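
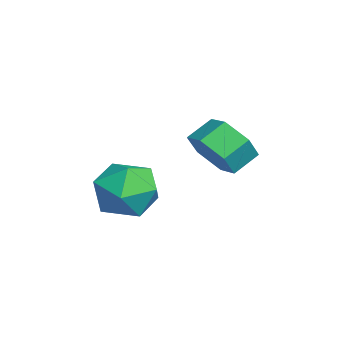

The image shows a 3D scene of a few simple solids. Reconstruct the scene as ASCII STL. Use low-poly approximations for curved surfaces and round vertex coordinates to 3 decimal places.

solid 
facet normal 0.409 -0.745 -0.527
outer loop
vertex 2.114 2.509 1.66
vertex 1.689 2.872 0.818
vertex 2.61 3.183 1.093
endloop
endfacet
facet normal 0.769 -0.029 0.638
outer loop
vertex 2.114 2.509 1.66
vertex 2.61 3.183 1.093
vertex 1.676 3.306 2.224
endloop
endfacet
facet normal 0.769 -0.029 0.638
outer loop
vertex 1.676 3.306 2.224
vertex 2.61 3.183 1.093
vertex 2.172 3.98 1.657
endloop
endfacet
facet normal -0.410 0.745 0.527
outer loop
vertex 1.676 3.306 2.224
vertex 2.172 3.98 1.657
vertex 1.251 3.668 1.382
endloop
endfacet
facet normal 0.409 -0.745 -0.527
outer loop
vertex 2.61 3.183 1.093
vertex 1.689 2.872 0.818
vertex 2.185 3.545 0.251
endloop
endfacet
facet normal 0.810 0.563 -0.167
outer loop
vertex 2.61 3.183 1.093
vertex 2.185 3.545 0.251
vertex 2.172 3.98 1.657
endloop
endfacet
facet normal 0.809 0.563 -0.167
outer loop
vertex 2.172 3.98 1.657
vertex 2.185 3.545 0.251
vertex 1.747 4.342 0.816
endloop
endfacet
facet normal -0.410 0.744 0.527
outer loop
vertex 2.172 3.98 1.657
vertex 1.747 4.342 0.816
vertex 1.251 3.668 1.382
endloop
endfacet
facet normal 0.409 -0.745 -0.527
outer loop
vertex 2.185 3.545 0.251
vertex 1.689 2.872 0.818
vertex 1.264 3.234 -0.024
endloop
endfacet
facet normal 0.040 0.592 -0.805
outer loop
vertex 2.185 3.545 0.251
vertex 1.264 3.234 -0.024
vertex 1.747 4.342 0.816
endloop
endfacet
facet normal 0.041 0.592 -0.805
outer loop
vertex 1.747 4.342 0.816
vertex 1.264 3.234 -0.024
vertex 0.826 4.031 0.54
endloop
endfacet
facet normal -0.409 0.744 0.528
outer loop
vertex 1.747 4.342 0.816
vertex 0.826 4.031 0.54
vertex 1.251 3.668 1.382
endloop
endfacet
facet normal 0.410 -0.745 -0.527
outer loop
vertex 1.264 3.234 -0.024
vertex 1.689 2.872 0.818
vertex 0.768 2.56 0.543
endloop
endfacet
facet normal -0.769 0.029 -0.638
outer loop
vertex 1.264 3.234 -0.024
vertex 0.768 2.56 0.543
vertex 0.826 4.031 0.54
endloop
endfacet
facet normal -0.769 0.029 -0.638
outer loop
vertex 0.826 4.031 0.54
vertex 0.768 2.56 0.543
vertex 0.33 3.357 1.107
endloop
endfacet
facet normal -0.409 0.745 0.527
outer loop
vertex 0.826 4.031 0.54
vertex 0.33 3.357 1.107
vertex 1.251 3.668 1.382
endloop
endfacet
facet normal 0.410 -0.744 -0.527
outer loop
vertex 0.768 2.56 0.543
vertex 1.689 2.872 0.818
vertex 1.193 2.198 1.384
endloop
endfacet
facet normal -0.810 -0.563 0.167
outer loop
vertex 0.768 2.56 0.543
vertex 1.193 2.198 1.384
vertex 0.33 3.357 1.107
endloop
endfacet
facet normal -0.810 -0.563 0.167
outer loop
vertex 0.33 3.357 1.107
vertex 1.193 2.198 1.384
vertex 0.755 2.995 1.949
endloop
endfacet
facet normal -0.409 0.745 0.527
outer loop
vertex 0.33 3.357 1.107
vertex 0.755 2.995 1.949
vertex 1.251 3.668 1.382
endloop
endfacet
facet normal 0.409 -0.744 -0.528
outer loop
vertex 1.193 2.198 1.384
vertex 1.689 2.872 0.818
vertex 2.114 2.509 1.66
endloop
endfacet
facet normal -0.041 -0.593 0.804
outer loop
vertex 1.193 2.198 1.384
vertex 2.114 2.509 1.66
vertex 0.755 2.995 1.949
endloop
endfacet
facet normal -0.040 -0.592 0.805
outer loop
vertex 0.755 2.995 1.949
vertex 2.114 2.509 1.66
vertex 1.676 3.306 2.224
endloop
endfacet
facet normal -0.409 0.745 0.527
outer loop
vertex 0.755 2.995 1.949
vertex 1.676 3.306 2.224
vertex 1.251 3.668 1.382
endloop
endfacet
facet normal -0.669 0.743 -0.020
outer loop
vertex 2.17 1.238 -0.697
vertex 1.311 0.472 -0.404
vertex 1.916 1.04 0.446
endloop
endfacet
facet normal -0.025 0.986 0.165
outer loop
vertex 2.17 1.238 -0.697
vertex 1.916 1.04 0.446
vertex 3.048 1.127 0.096
endloop
endfacet
facet normal 0.430 0.828 -0.360
outer loop
vertex 2.17 1.238 -0.697
vertex 3.048 1.127 0.096
vertex 3.143 0.613 -0.971
endloop
endfacet
facet normal 0.067 0.486 -0.871
outer loop
vertex 2.17 1.238 -0.697
vertex 3.143 0.613 -0.971
vertex 2.069 0.208 -1.28
endloop
endfacet
facet normal -0.612 0.434 -0.661
outer loop
vertex 2.17 1.238 -0.697
vertex 2.069 0.208 -1.28
vertex 1.311 0.472 -0.404
endloop
endfacet
facet normal 0.183 0.635 0.750
outer loop
vertex 3.048 1.127 0.096
vertex 1.916 1.04 0.446
vertex 2.731 0.292 0.88
endloop
endfacet
facet normal -0.860 0.242 0.450
outer loop
vertex 1.916 1.04 0.446
vertex 1.311 0.472 -0.404
vertex 1.657 -0.113 0.571
endloop
endfacet
facet normal -0.768 -0.259 -0.586
outer loop
vertex 1.311 0.472 -0.404
vertex 2.069 0.208 -1.28
vertex 1.752 -0.627 -0.496
endloop
endfacet
facet normal 0.333 -0.175 -0.927
outer loop
vertex 2.069 0.208 -1.28
vertex 3.143 0.613 -0.971
vertex 2.884 -0.54 -0.846
endloop
endfacet
facet normal 0.920 0.378 -0.100
outer loop
vertex 3.143 0.613 -0.971
vertex 3.048 1.127 0.096
vertex 3.489 0.028 0.004
endloop
endfacet
facet normal -0.067 -0.486 0.871
outer loop
vertex 2.63 -0.738 0.297
vertex 2.731 0.292 0.88
vertex 1.657 -0.113 0.571
endloop
endfacet
facet normal -0.430 -0.828 0.360
outer loop
vertex 2.63 -0.738 0.297
vertex 1.657 -0.113 0.571
vertex 1.752 -0.627 -0.496
endloop
endfacet
facet normal 0.025 -0.986 -0.165
outer loop
vertex 2.63 -0.738 0.297
vertex 1.752 -0.627 -0.496
vertex 2.884 -0.54 -0.846
endloop
endfacet
facet normal 0.669 -0.743 0.020
outer loop
vertex 2.63 -0.738 0.297
vertex 2.884 -0.54 -0.846
vertex 3.489 0.028 0.004
endloop
endfacet
facet normal 0.612 -0.434 0.661
outer loop
vertex 2.63 -0.738 0.297
vertex 3.489 0.028 0.004
vertex 2.731 0.292 0.88
endloop
endfacet
facet normal -0.333 0.175 0.927
outer loop
vertex 1.657 -0.113 0.571
vertex 2.731 0.292 0.88
vertex 1.916 1.04 0.446
endloop
endfacet
facet normal -0.920 -0.378 0.100
outer loop
vertex 1.752 -0.627 -0.496
vertex 1.657 -0.113 0.571
vertex 1.311 0.472 -0.404
endloop
endfacet
facet normal -0.183 -0.635 -0.750
outer loop
vertex 2.884 -0.54 -0.846
vertex 1.752 -0.627 -0.496
vertex 2.069 0.208 -1.28
endloop
endfacet
facet normal 0.860 -0.242 -0.450
outer loop
vertex 3.489 0.028 0.004
vertex 2.884 -0.54 -0.846
vertex 3.143 0.613 -0.971
endloop
endfacet
facet normal 0.768 0.259 0.586
outer loop
vertex 2.731 0.292 0.88
vertex 3.489 0.028 0.004
vertex 3.048 1.127 0.096
endloop
endfacet

endsolid


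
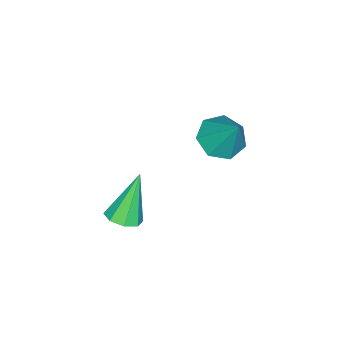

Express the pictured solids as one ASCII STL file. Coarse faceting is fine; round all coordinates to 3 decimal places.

solid 
facet normal 0.422 -0.086 -0.902
outer loop
vertex 4.554 -0.891 -3.998
vertex 4.011 -1.256 -4.217
vertex 4.176 -0.586 -4.204
endloop
endfacet
facet normal 0.400 0.799 0.449
outer loop
vertex 4.554 -0.891 -3.998
vertex 4.176 -0.586 -4.204
vertex 3.169 -1.084 -2.423
endloop
endfacet
facet normal 0.424 -0.087 -0.901
outer loop
vertex 4.176 -0.586 -4.204
vertex 4.011 -1.256 -4.217
vertex 3.701 -0.674 -4.419
endloop
endfacet
facet normal -0.239 0.962 0.134
outer loop
vertex 4.176 -0.586 -4.204
vertex 3.701 -0.674 -4.419
vertex 3.169 -1.084 -2.423
endloop
endfacet
facet normal 0.423 -0.088 -0.902
outer loop
vertex 3.701 -0.674 -4.419
vertex 4.011 -1.256 -4.217
vertex 3.408 -1.102 -4.515
endloop
endfacet
facet normal -0.811 0.577 -0.098
outer loop
vertex 3.701 -0.674 -4.419
vertex 3.408 -1.102 -4.515
vertex 3.169 -1.084 -2.423
endloop
endfacet
facet normal 0.424 -0.087 -0.902
outer loop
vertex 3.408 -1.102 -4.515
vertex 4.011 -1.256 -4.217
vertex 3.468 -1.621 -4.437
endloop
endfacet
facet normal -0.985 -0.131 -0.111
outer loop
vertex 3.408 -1.102 -4.515
vertex 3.468 -1.621 -4.437
vertex 3.169 -1.084 -2.423
endloop
endfacet
facet normal 0.423 -0.086 -0.902
outer loop
vertex 3.468 -1.621 -4.437
vertex 4.011 -1.256 -4.217
vertex 3.847 -1.926 -4.23
endloop
endfacet
facet normal -0.657 -0.747 0.102
outer loop
vertex 3.468 -1.621 -4.437
vertex 3.847 -1.926 -4.23
vertex 3.169 -1.084 -2.423
endloop
endfacet
facet normal 0.423 -0.086 -0.902
outer loop
vertex 3.847 -1.926 -4.23
vertex 4.011 -1.256 -4.217
vertex 4.321 -1.839 -4.016
endloop
endfacet
facet normal -0.021 -0.909 0.416
outer loop
vertex 3.847 -1.926 -4.23
vertex 4.321 -1.839 -4.016
vertex 3.169 -1.084 -2.423
endloop
endfacet
facet normal 0.422 -0.087 -0.902
outer loop
vertex 4.321 -1.839 -4.016
vertex 4.011 -1.256 -4.217
vertex 4.614 -1.41 -3.92
endloop
endfacet
facet normal 0.553 -0.523 0.648
outer loop
vertex 4.321 -1.839 -4.016
vertex 4.614 -1.41 -3.92
vertex 3.169 -1.084 -2.423
endloop
endfacet
facet normal 0.422 -0.087 -0.902
outer loop
vertex 4.614 -1.41 -3.92
vertex 4.011 -1.256 -4.217
vertex 4.554 -0.891 -3.998
endloop
endfacet
facet normal 0.727 0.183 0.662
outer loop
vertex 4.614 -1.41 -3.92
vertex 4.554 -0.891 -3.998
vertex 3.169 -1.084 -2.423
endloop
endfacet
facet normal -0.265 -0.500 -0.824
outer loop
vertex 2.392 0.604 -0.227
vertex 1.78 1.225 -0.407
vertex 2.632 1.195 -0.663
endloop
endfacet
facet normal 0.940 -0.159 0.302
outer loop
vertex 2.392 0.604 -0.227
vertex 2.632 1.195 -0.663
vertex 2.24 2.095 1.027
endloop
endfacet
facet normal -0.265 -0.501 -0.824
outer loop
vertex 2.632 1.195 -0.663
vertex 1.78 1.225 -0.407
vertex 2.23 1.808 -0.906
endloop
endfacet
facet normal 0.848 0.524 -0.082
outer loop
vertex 2.632 1.195 -0.663
vertex 2.23 1.808 -0.906
vertex 2.24 2.095 1.027
endloop
endfacet
facet normal -0.265 -0.501 -0.824
outer loop
vertex 2.23 1.808 -0.906
vertex 1.78 1.225 -0.407
vertex 1.49 1.982 -0.774
endloop
endfacet
facet normal 0.202 0.969 -0.145
outer loop
vertex 2.23 1.808 -0.906
vertex 1.49 1.982 -0.774
vertex 2.24 2.095 1.027
endloop
endfacet
facet normal -0.263 -0.501 -0.825
outer loop
vertex 1.49 1.982 -0.774
vertex 1.78 1.225 -0.407
vertex 0.967 1.585 -0.366
endloop
endfacet
facet normal -0.514 0.843 0.161
outer loop
vertex 1.49 1.982 -0.774
vertex 0.967 1.585 -0.366
vertex 2.24 2.095 1.027
endloop
endfacet
facet normal -0.263 -0.501 -0.825
outer loop
vertex 0.967 1.585 -0.366
vertex 1.78 1.225 -0.407
vertex 1.057 0.917 0.011
endloop
endfacet
facet normal -0.759 0.240 0.606
outer loop
vertex 0.967 1.585 -0.366
vertex 1.057 0.917 0.011
vertex 2.24 2.095 1.027
endloop
endfacet
facet normal -0.264 -0.500 -0.825
outer loop
vertex 1.057 0.917 0.011
vertex 1.78 1.225 -0.407
vertex 1.691 0.48 0.073
endloop
endfacet
facet normal -0.349 -0.386 0.854
outer loop
vertex 1.057 0.917 0.011
vertex 1.691 0.48 0.073
vertex 2.24 2.095 1.027
endloop
endfacet
facet normal -0.265 -0.500 -0.825
outer loop
vertex 1.691 0.48 0.073
vertex 1.78 1.225 -0.407
vertex 2.392 0.604 -0.227
endloop
endfacet
facet normal 0.407 -0.563 0.719
outer loop
vertex 1.691 0.48 0.073
vertex 2.392 0.604 -0.227
vertex 2.24 2.095 1.027
endloop
endfacet

endsolid


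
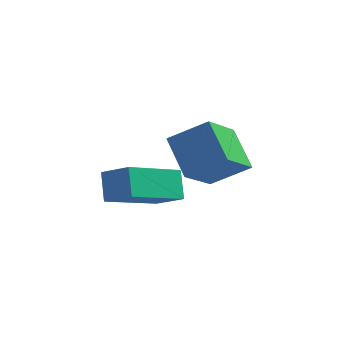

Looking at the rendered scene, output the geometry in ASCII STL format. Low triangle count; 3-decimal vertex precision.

solid 
facet normal -0.821 -0.205 -0.533
outer loop
vertex 0.418 0.434 0.483
vertex -0.268 1.113 1.277
vertex 0.644 1.591 -0.31
endloop
endfacet
facet normal 0.549 -0.543 -0.636
outer loop
vertex 1.588 1.827 0.303
vertex 0.418 0.434 0.483
vertex 0.644 1.591 -0.31
endloop
endfacet
facet normal -0.821 -0.205 -0.533
outer loop
vertex 0.644 1.591 -0.31
vertex -0.268 1.113 1.277
vertex -0.042 2.27 0.484
endloop
endfacet
facet normal 0.159 0.814 -0.559
outer loop
vertex -0.042 2.27 0.484
vertex 1.588 1.827 0.303
vertex 0.644 1.591 -0.31
endloop
endfacet
facet normal -0.159 -0.814 0.559
outer loop
vertex 0.418 0.434 0.483
vertex 0.676 1.349 1.89
vertex -0.268 1.113 1.277
endloop
endfacet
facet normal 0.549 -0.543 -0.636
outer loop
vertex 1.362 0.67 1.096
vertex 0.418 0.434 0.483
vertex 1.588 1.827 0.303
endloop
endfacet
facet normal -0.159 -0.814 0.559
outer loop
vertex 1.362 0.67 1.096
vertex 0.676 1.349 1.89
vertex 0.418 0.434 0.483
endloop
endfacet
facet normal -0.549 0.543 0.636
outer loop
vertex -0.268 1.113 1.277
vertex 0.676 1.349 1.89
vertex -0.042 2.27 0.484
endloop
endfacet
facet normal 0.159 0.814 -0.559
outer loop
vertex 0.902 2.506 1.097
vertex 1.588 1.827 0.303
vertex -0.042 2.27 0.484
endloop
endfacet
facet normal -0.549 0.543 0.636
outer loop
vertex -0.042 2.27 0.484
vertex 0.676 1.349 1.89
vertex 0.902 2.506 1.097
endloop
endfacet
facet normal 0.821 0.205 0.533
outer loop
vertex 0.902 2.506 1.097
vertex 1.362 0.67 1.096
vertex 1.588 1.827 0.303
endloop
endfacet
facet normal 0.821 0.205 0.533
outer loop
vertex 0.676 1.349 1.89
vertex 1.362 0.67 1.096
vertex 0.902 2.506 1.097
endloop
endfacet
facet normal -0.859 0.220 -0.463
outer loop
vertex -2.264 1.96 -0.643
vertex -1.488 3.462 -1.37
vertex -2.002 1.479 -1.357
endloop
endfacet
facet normal -0.421 -0.816 0.395
outer loop
vertex -1.212 1.278 -0.93
vertex -2.264 1.96 -0.643
vertex -2.002 1.479 -1.357
endloop
endfacet
facet normal -0.859 0.220 -0.463
outer loop
vertex -2.002 1.479 -1.357
vertex -1.488 3.462 -1.37
vertex -1.226 2.981 -2.084
endloop
endfacet
facet normal 0.292 -0.535 -0.793
outer loop
vertex -1.226 2.981 -2.084
vertex -1.212 1.278 -0.93
vertex -2.002 1.479 -1.357
endloop
endfacet
facet normal -0.292 0.535 0.793
outer loop
vertex -2.264 1.96 -0.643
vertex -0.698 3.261 -0.943
vertex -1.488 3.462 -1.37
endloop
endfacet
facet normal -0.421 -0.816 0.395
outer loop
vertex -1.474 1.759 -0.216
vertex -2.264 1.96 -0.643
vertex -1.212 1.278 -0.93
endloop
endfacet
facet normal -0.292 0.535 0.793
outer loop
vertex -1.474 1.759 -0.216
vertex -0.698 3.261 -0.943
vertex -2.264 1.96 -0.643
endloop
endfacet
facet normal 0.421 0.816 -0.395
outer loop
vertex -1.488 3.462 -1.37
vertex -0.698 3.261 -0.943
vertex -1.226 2.981 -2.084
endloop
endfacet
facet normal 0.292 -0.535 -0.793
outer loop
vertex -0.436 2.78 -1.657
vertex -1.212 1.278 -0.93
vertex -1.226 2.981 -2.084
endloop
endfacet
facet normal 0.421 0.816 -0.395
outer loop
vertex -1.226 2.981 -2.084
vertex -0.698 3.261 -0.943
vertex -0.436 2.78 -1.657
endloop
endfacet
facet normal 0.859 -0.220 0.463
outer loop
vertex -0.436 2.78 -1.657
vertex -1.474 1.759 -0.216
vertex -1.212 1.278 -0.93
endloop
endfacet
facet normal 0.859 -0.220 0.463
outer loop
vertex -0.698 3.261 -0.943
vertex -1.474 1.759 -0.216
vertex -0.436 2.78 -1.657
endloop
endfacet

endsolid


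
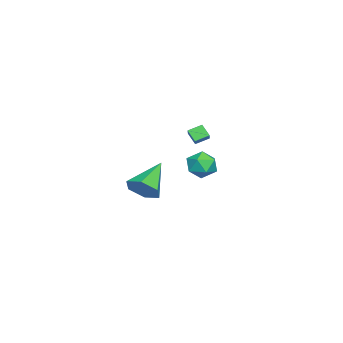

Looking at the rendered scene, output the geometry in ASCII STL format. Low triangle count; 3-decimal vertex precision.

solid 
facet normal 0.809 -0.191 -0.557
outer loop
vertex 4.735 -3.594 3.67
vertex 4.155 -3.689 2.86
vertex 4.533 -2.795 3.103
endloop
endfacet
facet normal 0.217 0.601 0.769
outer loop
vertex 4.735 -3.594 3.67
vertex 4.533 -2.795 3.103
vertex 2.385 -3.271 4.08
endloop
endfacet
facet normal 0.808 -0.190 -0.557
outer loop
vertex 4.533 -2.795 3.103
vertex 4.155 -3.689 2.86
vertex 3.953 -2.89 2.294
endloop
endfacet
facet normal -0.203 0.979 0.031
outer loop
vertex 4.533 -2.795 3.103
vertex 3.953 -2.89 2.294
vertex 2.385 -3.271 4.08
endloop
endfacet
facet normal 0.809 -0.190 -0.557
outer loop
vertex 3.953 -2.89 2.294
vertex 4.155 -3.689 2.86
vertex 3.576 -3.783 2.051
endloop
endfacet
facet normal -0.717 0.448 -0.534
outer loop
vertex 3.953 -2.89 2.294
vertex 3.576 -3.783 2.051
vertex 2.385 -3.271 4.08
endloop
endfacet
facet normal 0.809 -0.191 -0.557
outer loop
vertex 3.576 -3.783 2.051
vertex 4.155 -3.689 2.86
vertex 3.778 -4.582 2.618
endloop
endfacet
facet normal -0.811 -0.461 -0.360
outer loop
vertex 3.576 -3.783 2.051
vertex 3.778 -4.582 2.618
vertex 2.385 -3.271 4.08
endloop
endfacet
facet normal 0.809 -0.191 -0.556
outer loop
vertex 3.778 -4.582 2.618
vertex 4.155 -3.689 2.86
vertex 4.357 -4.487 3.427
endloop
endfacet
facet normal -0.392 -0.839 0.379
outer loop
vertex 3.778 -4.582 2.618
vertex 4.357 -4.487 3.427
vertex 2.385 -3.271 4.08
endloop
endfacet
facet normal 0.809 -0.191 -0.557
outer loop
vertex 4.357 -4.487 3.427
vertex 4.155 -3.689 2.86
vertex 4.735 -3.594 3.67
endloop
endfacet
facet normal 0.122 -0.308 0.943
outer loop
vertex 4.357 -4.487 3.427
vertex 4.735 -3.594 3.67
vertex 2.385 -3.271 4.08
endloop
endfacet
facet normal -0.497 0.776 0.389
outer loop
vertex -4.031 -2.949 4.145
vertex -3.314 -2.752 4.669
vertex -3.723 -2.445 3.533
endloop
endfacet
facet normal -0.789 -0.217 -0.575
outer loop
vertex -3.286 -3.128 3.191
vertex -4.031 -2.949 4.145
vertex -3.723 -2.445 3.533
endloop
endfacet
facet normal -0.497 0.776 0.389
outer loop
vertex -3.723 -2.445 3.533
vertex -3.314 -2.752 4.669
vertex -3.006 -2.248 4.057
endloop
endfacet
facet normal 0.363 0.592 -0.719
outer loop
vertex -3.006 -2.248 4.057
vertex -3.286 -3.128 3.191
vertex -3.723 -2.445 3.533
endloop
endfacet
facet normal -0.363 -0.592 0.719
outer loop
vertex -4.031 -2.949 4.145
vertex -2.877 -3.435 4.327
vertex -3.314 -2.752 4.669
endloop
endfacet
facet normal -0.789 -0.217 -0.575
outer loop
vertex -3.594 -3.632 3.803
vertex -4.031 -2.949 4.145
vertex -3.286 -3.128 3.191
endloop
endfacet
facet normal -0.363 -0.592 0.719
outer loop
vertex -3.594 -3.632 3.803
vertex -2.877 -3.435 4.327
vertex -4.031 -2.949 4.145
endloop
endfacet
facet normal 0.789 0.217 0.575
outer loop
vertex -3.314 -2.752 4.669
vertex -2.877 -3.435 4.327
vertex -3.006 -2.248 4.057
endloop
endfacet
facet normal 0.363 0.592 -0.719
outer loop
vertex -2.569 -2.931 3.715
vertex -3.286 -3.128 3.191
vertex -3.006 -2.248 4.057
endloop
endfacet
facet normal 0.789 0.217 0.575
outer loop
vertex -3.006 -2.248 4.057
vertex -2.877 -3.435 4.327
vertex -2.569 -2.931 3.715
endloop
endfacet
facet normal 0.497 -0.776 -0.389
outer loop
vertex -2.569 -2.931 3.715
vertex -3.594 -3.632 3.803
vertex -3.286 -3.128 3.191
endloop
endfacet
facet normal 0.497 -0.776 -0.389
outer loop
vertex -2.877 -3.435 4.327
vertex -3.594 -3.632 3.803
vertex -2.569 -2.931 3.715
endloop
endfacet
facet normal -0.386 0.546 0.743
outer loop
vertex -2.043 -1.685 2.671
vertex -2.945 -1.937 2.388
vertex -2.466 -2.486 3.04
endloop
endfacet
facet normal 0.256 0.290 0.922
outer loop
vertex -2.043 -1.685 2.671
vertex -2.466 -2.486 3.04
vertex -1.523 -2.505 2.784
endloop
endfacet
facet normal 0.729 0.523 0.441
outer loop
vertex -2.043 -1.685 2.671
vertex -1.523 -2.505 2.784
vertex -1.418 -1.968 1.974
endloop
endfacet
facet normal 0.379 0.925 -0.035
outer loop
vertex -2.043 -1.685 2.671
vertex -1.418 -1.968 1.974
vertex -2.297 -1.617 1.729
endloop
endfacet
facet normal -0.310 0.939 0.151
outer loop
vertex -2.043 -1.685 2.671
vertex -2.297 -1.617 1.729
vertex -2.945 -1.937 2.388
endloop
endfacet
facet normal 0.230 -0.422 0.877
outer loop
vertex -1.523 -2.505 2.784
vertex -2.466 -2.486 3.04
vertex -2.103 -3.263 2.571
endloop
endfacet
facet normal -0.809 -0.007 0.588
outer loop
vertex -2.466 -2.486 3.04
vertex -2.945 -1.937 2.388
vertex -2.982 -2.912 2.326
endloop
endfacet
facet normal -0.685 0.628 -0.369
outer loop
vertex -2.945 -1.937 2.388
vertex -2.297 -1.617 1.729
vertex -2.877 -2.375 1.516
endloop
endfacet
facet normal 0.429 0.605 -0.671
outer loop
vertex -2.297 -1.617 1.729
vertex -1.418 -1.968 1.974
vertex -1.934 -2.394 1.26
endloop
endfacet
facet normal 0.994 -0.044 0.100
outer loop
vertex -1.418 -1.968 1.974
vertex -1.523 -2.505 2.784
vertex -1.455 -2.943 1.912
endloop
endfacet
facet normal -0.379 -0.925 0.035
outer loop
vertex -2.357 -3.195 1.629
vertex -2.103 -3.263 2.571
vertex -2.982 -2.912 2.326
endloop
endfacet
facet normal -0.729 -0.523 -0.441
outer loop
vertex -2.357 -3.195 1.629
vertex -2.982 -2.912 2.326
vertex -2.877 -2.375 1.516
endloop
endfacet
facet normal -0.256 -0.290 -0.922
outer loop
vertex -2.357 -3.195 1.629
vertex -2.877 -2.375 1.516
vertex -1.934 -2.394 1.26
endloop
endfacet
facet normal 0.386 -0.546 -0.743
outer loop
vertex -2.357 -3.195 1.629
vertex -1.934 -2.394 1.26
vertex -1.455 -2.943 1.912
endloop
endfacet
facet normal 0.310 -0.939 -0.151
outer loop
vertex -2.357 -3.195 1.629
vertex -1.455 -2.943 1.912
vertex -2.103 -3.263 2.571
endloop
endfacet
facet normal -0.429 -0.605 0.671
outer loop
vertex -2.982 -2.912 2.326
vertex -2.103 -3.263 2.571
vertex -2.466 -2.486 3.04
endloop
endfacet
facet normal -0.994 0.044 -0.100
outer loop
vertex -2.877 -2.375 1.516
vertex -2.982 -2.912 2.326
vertex -2.945 -1.937 2.388
endloop
endfacet
facet normal -0.230 0.422 -0.877
outer loop
vertex -1.934 -2.394 1.26
vertex -2.877 -2.375 1.516
vertex -2.297 -1.617 1.729
endloop
endfacet
facet normal 0.809 0.007 -0.588
outer loop
vertex -1.455 -2.943 1.912
vertex -1.934 -2.394 1.26
vertex -1.418 -1.968 1.974
endloop
endfacet
facet normal 0.685 -0.628 0.369
outer loop
vertex -2.103 -3.263 2.571
vertex -1.455 -2.943 1.912
vertex -1.523 -2.505 2.784
endloop
endfacet

endsolid


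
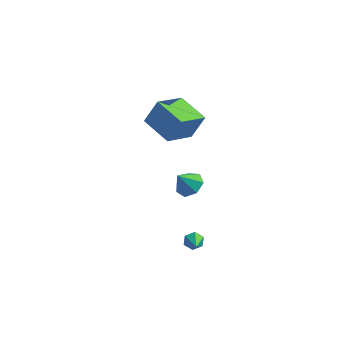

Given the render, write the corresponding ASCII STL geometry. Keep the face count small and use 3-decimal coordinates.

solid 
facet normal 0.445 0.345 -0.826
outer loop
vertex 3.362 -3.49 3.236
vertex 2.697 -3.459 2.891
vertex 3.039 -2.928 3.297
endloop
endfacet
facet normal 0.406 0.135 0.904
outer loop
vertex 3.362 -3.49 3.236
vertex 3.039 -2.928 3.297
vertex 2.203 -3.841 3.809
endloop
endfacet
facet normal 0.445 0.345 -0.826
outer loop
vertex 3.039 -2.928 3.297
vertex 2.697 -3.459 2.891
vertex 2.458 -2.766 3.052
endloop
endfacet
facet normal -0.166 0.594 0.787
outer loop
vertex 3.039 -2.928 3.297
vertex 2.458 -2.766 3.052
vertex 2.203 -3.841 3.809
endloop
endfacet
facet normal 0.445 0.345 -0.826
outer loop
vertex 2.458 -2.766 3.052
vertex 2.697 -3.459 2.891
vertex 2.057 -3.125 2.686
endloop
endfacet
facet normal -0.787 0.469 0.401
outer loop
vertex 2.458 -2.766 3.052
vertex 2.057 -3.125 2.686
vertex 2.203 -3.841 3.809
endloop
endfacet
facet normal 0.445 0.344 -0.827
outer loop
vertex 2.057 -3.125 2.686
vertex 2.697 -3.459 2.891
vertex 2.138 -3.736 2.475
endloop
endfacet
facet normal -0.989 -0.144 0.037
outer loop
vertex 2.057 -3.125 2.686
vertex 2.138 -3.736 2.475
vertex 2.203 -3.841 3.809
endloop
endfacet
facet normal 0.444 0.346 -0.827
outer loop
vertex 2.138 -3.736 2.475
vertex 2.697 -3.459 2.891
vertex 2.64 -4.137 2.577
endloop
endfacet
facet normal -0.620 -0.784 -0.032
outer loop
vertex 2.138 -3.736 2.475
vertex 2.64 -4.137 2.577
vertex 2.203 -3.841 3.809
endloop
endfacet
facet normal 0.446 0.345 -0.826
outer loop
vertex 2.64 -4.137 2.577
vertex 2.697 -3.459 2.891
vertex 3.184 -4.028 2.916
endloop
endfacet
facet normal 0.040 -0.968 0.247
outer loop
vertex 2.64 -4.137 2.577
vertex 3.184 -4.028 2.916
vertex 2.203 -3.841 3.809
endloop
endfacet
facet normal 0.445 0.344 -0.827
outer loop
vertex 3.184 -4.028 2.916
vertex 2.697 -3.459 2.891
vertex 3.362 -3.49 3.236
endloop
endfacet
facet normal 0.497 -0.559 0.663
outer loop
vertex 3.184 -4.028 2.916
vertex 3.362 -3.49 3.236
vertex 2.203 -3.841 3.809
endloop
endfacet
facet normal -0.808 0.547 0.218
outer loop
vertex -0.485 2.475 3.323
vertex 0.335 3.994 2.554
vertex -1.086 2.122 1.983
endloop
endfacet
facet normal -0.434 -0.804 0.407
outer loop
vertex 0.385 1.126 1.586
vertex -0.485 2.475 3.323
vertex -1.086 2.122 1.983
endloop
endfacet
facet normal -0.808 0.547 0.218
outer loop
vertex -1.086 2.122 1.983
vertex 0.335 3.994 2.554
vertex -0.266 3.641 1.214
endloop
endfacet
facet normal -0.398 -0.234 -0.887
outer loop
vertex -0.266 3.641 1.214
vertex 0.385 1.126 1.586
vertex -1.086 2.122 1.983
endloop
endfacet
facet normal 0.398 0.234 0.887
outer loop
vertex -0.485 2.475 3.323
vertex 1.806 2.998 2.157
vertex 0.335 3.994 2.554
endloop
endfacet
facet normal -0.434 -0.804 0.407
outer loop
vertex 0.986 1.479 2.926
vertex -0.485 2.475 3.323
vertex 0.385 1.126 1.586
endloop
endfacet
facet normal 0.398 0.234 0.887
outer loop
vertex 0.986 1.479 2.926
vertex 1.806 2.998 2.157
vertex -0.485 2.475 3.323
endloop
endfacet
facet normal 0.434 0.804 -0.407
outer loop
vertex 0.335 3.994 2.554
vertex 1.806 2.998 2.157
vertex -0.266 3.641 1.214
endloop
endfacet
facet normal -0.398 -0.234 -0.887
outer loop
vertex 1.205 2.645 0.817
vertex 0.385 1.126 1.586
vertex -0.266 3.641 1.214
endloop
endfacet
facet normal 0.434 0.804 -0.407
outer loop
vertex -0.266 3.641 1.214
vertex 1.806 2.998 2.157
vertex 1.205 2.645 0.817
endloop
endfacet
facet normal 0.808 -0.547 -0.218
outer loop
vertex 1.205 2.645 0.817
vertex 0.986 1.479 2.926
vertex 0.385 1.126 1.586
endloop
endfacet
facet normal 0.808 -0.547 -0.218
outer loop
vertex 1.806 2.998 2.157
vertex 0.986 1.479 2.926
vertex 1.205 2.645 0.817
endloop
endfacet
facet normal -0.312 0.822 -0.477
outer loop
vertex 3.245 -2.866 -1.598
vertex 2.823 -3.122 -1.763
vertex 2.811 -2.864 -1.311
endloop
endfacet
facet normal 0.538 0.229 0.812
outer loop
vertex 3.245 -2.866 -1.598
vertex 2.811 -2.864 -1.311
vertex 3.177 -4.058 -1.217
endloop
endfacet
facet normal -0.309 0.822 -0.478
outer loop
vertex 2.811 -2.864 -1.311
vertex 2.823 -3.122 -1.763
vertex 2.389 -3.119 -1.477
endloop
endfacet
facet normal -0.348 -0.033 0.937
outer loop
vertex 2.811 -2.864 -1.311
vertex 2.389 -3.119 -1.477
vertex 3.177 -4.058 -1.217
endloop
endfacet
facet normal -0.310 0.822 -0.478
outer loop
vertex 2.389 -3.119 -1.477
vertex 2.823 -3.122 -1.763
vertex 2.401 -3.377 -1.928
endloop
endfacet
facet normal -0.770 -0.563 0.301
outer loop
vertex 2.389 -3.119 -1.477
vertex 2.401 -3.377 -1.928
vertex 3.177 -4.058 -1.217
endloop
endfacet
facet normal -0.309 0.822 -0.479
outer loop
vertex 2.401 -3.377 -1.928
vertex 2.823 -3.122 -1.763
vertex 2.836 -3.38 -2.214
endloop
endfacet
facet normal -0.309 -0.832 -0.460
outer loop
vertex 2.401 -3.377 -1.928
vertex 2.836 -3.38 -2.214
vertex 3.177 -4.058 -1.217
endloop
endfacet
facet normal -0.309 0.822 -0.479
outer loop
vertex 2.836 -3.38 -2.214
vertex 2.823 -3.122 -1.763
vertex 3.258 -3.125 -2.049
endloop
endfacet
facet normal 0.575 -0.572 -0.585
outer loop
vertex 2.836 -3.38 -2.214
vertex 3.258 -3.125 -2.049
vertex 3.177 -4.058 -1.217
endloop
endfacet
facet normal -0.310 0.821 -0.480
outer loop
vertex 3.258 -3.125 -2.049
vertex 2.823 -3.122 -1.763
vertex 3.245 -2.866 -1.598
endloop
endfacet
facet normal 0.998 -0.040 0.052
outer loop
vertex 3.258 -3.125 -2.049
vertex 3.245 -2.866 -1.598
vertex 3.177 -4.058 -1.217
endloop
endfacet

endsolid


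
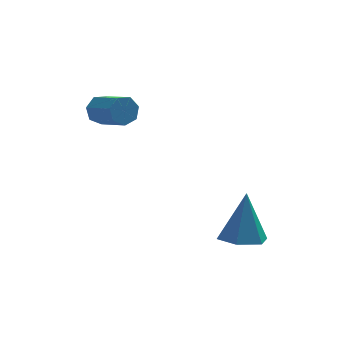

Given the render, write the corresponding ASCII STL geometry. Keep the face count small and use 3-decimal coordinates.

solid 
facet normal -0.121 -0.254 -0.960
outer loop
vertex 3.554 -3.341 -1.141
vertex 2.587 -3.409 -1.001
vertex 2.983 -2.556 -1.277
endloop
endfacet
facet normal 0.793 0.597 0.117
outer loop
vertex 3.554 -3.341 -1.141
vertex 2.983 -2.556 -1.277
vertex 2.853 -2.851 1.101
endloop
endfacet
facet normal -0.122 -0.254 -0.960
outer loop
vertex 2.983 -2.556 -1.277
vertex 2.587 -3.409 -1.001
vertex 2.016 -2.624 -1.136
endloop
endfacet
facet normal -0.052 0.991 0.120
outer loop
vertex 2.983 -2.556 -1.277
vertex 2.016 -2.624 -1.136
vertex 2.853 -2.851 1.101
endloop
endfacet
facet normal -0.122 -0.254 -0.960
outer loop
vertex 2.016 -2.624 -1.136
vertex 2.587 -3.409 -1.001
vertex 1.619 -3.477 -0.86
endloop
endfacet
facet normal -0.801 0.486 0.349
outer loop
vertex 2.016 -2.624 -1.136
vertex 1.619 -3.477 -0.86
vertex 2.853 -2.851 1.101
endloop
endfacet
facet normal -0.122 -0.255 -0.959
outer loop
vertex 1.619 -3.477 -0.86
vertex 2.587 -3.409 -1.001
vertex 2.19 -4.261 -0.724
endloop
endfacet
facet normal -0.705 -0.414 0.576
outer loop
vertex 1.619 -3.477 -0.86
vertex 2.19 -4.261 -0.724
vertex 2.853 -2.851 1.101
endloop
endfacet
facet normal -0.122 -0.255 -0.959
outer loop
vertex 2.19 -4.261 -0.724
vertex 2.587 -3.409 -1.001
vertex 3.158 -4.193 -0.865
endloop
endfacet
facet normal 0.140 -0.808 0.573
outer loop
vertex 2.19 -4.261 -0.724
vertex 3.158 -4.193 -0.865
vertex 2.853 -2.851 1.101
endloop
endfacet
facet normal -0.121 -0.255 -0.959
outer loop
vertex 3.158 -4.193 -0.865
vertex 2.587 -3.409 -1.001
vertex 3.554 -3.341 -1.141
endloop
endfacet
facet normal 0.889 -0.302 0.344
outer loop
vertex 3.158 -4.193 -0.865
vertex 3.554 -3.341 -1.141
vertex 2.853 -2.851 1.101
endloop
endfacet
facet normal -0.479 0.805 -0.351
outer loop
vertex -1.65 2.041 4.094
vertex -1.938 1.65 3.59
vertex -2.183 1.784 4.232
endloop
endfacet
facet normal 0.035 0.416 0.909
outer loop
vertex -1.65 2.041 4.094
vertex -2.183 1.784 4.232
vertex -0.913 0.801 4.634
endloop
endfacet
facet normal 0.035 0.416 0.909
outer loop
vertex -0.913 0.801 4.634
vertex -2.183 1.784 4.232
vertex -1.446 0.544 4.772
endloop
endfacet
facet normal 0.479 -0.805 0.350
outer loop
vertex -0.913 0.801 4.634
vertex -1.446 0.544 4.772
vertex -1.202 0.41 4.13
endloop
endfacet
facet normal -0.477 0.806 -0.350
outer loop
vertex -2.183 1.784 4.232
vertex -1.938 1.65 3.59
vertex -2.532 1.427 3.886
endloop
endfacet
facet normal -0.665 -0.071 0.744
outer loop
vertex -2.183 1.784 4.232
vertex -2.532 1.427 3.886
vertex -1.446 0.544 4.772
endloop
endfacet
facet normal -0.665 -0.071 0.744
outer loop
vertex -1.446 0.544 4.772
vertex -2.532 1.427 3.886
vertex -1.795 0.187 4.426
endloop
endfacet
facet normal 0.478 -0.806 0.350
outer loop
vertex -1.446 0.544 4.772
vertex -1.795 0.187 4.426
vertex -1.202 0.41 4.13
endloop
endfacet
facet normal -0.478 0.805 -0.352
outer loop
vertex -2.532 1.427 3.886
vertex -1.938 1.65 3.59
vertex -2.434 1.237 3.318
endloop
endfacet
facet normal -0.863 -0.504 0.020
outer loop
vertex -2.532 1.427 3.886
vertex -2.434 1.237 3.318
vertex -1.795 0.187 4.426
endloop
endfacet
facet normal -0.863 -0.504 0.020
outer loop
vertex -1.795 0.187 4.426
vertex -2.434 1.237 3.318
vertex -1.697 -0.003 3.858
endloop
endfacet
facet normal 0.478 -0.805 0.352
outer loop
vertex -1.795 0.187 4.426
vertex -1.697 -0.003 3.858
vertex -1.202 0.41 4.13
endloop
endfacet
facet normal -0.478 0.805 -0.350
outer loop
vertex -2.434 1.237 3.318
vertex -1.938 1.65 3.59
vertex -1.962 1.359 2.954
endloop
endfacet
facet normal -0.411 -0.558 -0.721
outer loop
vertex -2.434 1.237 3.318
vertex -1.962 1.359 2.954
vertex -1.697 -0.003 3.858
endloop
endfacet
facet normal -0.412 -0.558 -0.720
outer loop
vertex -1.697 -0.003 3.858
vertex -1.962 1.359 2.954
vertex -1.226 0.119 3.494
endloop
endfacet
facet normal 0.479 -0.805 0.350
outer loop
vertex -1.697 -0.003 3.858
vertex -1.226 0.119 3.494
vertex -1.202 0.41 4.13
endloop
endfacet
facet normal -0.478 0.806 -0.351
outer loop
vertex -1.962 1.359 2.954
vertex -1.938 1.65 3.59
vertex -1.473 1.699 3.069
endloop
endfacet
facet normal 0.349 -0.192 -0.917
outer loop
vertex -1.962 1.359 2.954
vertex -1.473 1.699 3.069
vertex -1.226 0.119 3.494
endloop
endfacet
facet normal 0.349 -0.192 -0.917
outer loop
vertex -1.226 0.119 3.494
vertex -1.473 1.699 3.069
vertex -0.737 0.459 3.609
endloop
endfacet
facet normal 0.478 -0.806 0.351
outer loop
vertex -1.226 0.119 3.494
vertex -0.737 0.459 3.609
vertex -1.202 0.41 4.13
endloop
endfacet
facet normal -0.478 0.805 -0.351
outer loop
vertex -1.473 1.699 3.069
vertex -1.938 1.65 3.59
vertex -1.334 2.003 3.577
endloop
endfacet
facet normal 0.848 0.319 -0.423
outer loop
vertex -1.473 1.699 3.069
vertex -1.334 2.003 3.577
vertex -0.737 0.459 3.609
endloop
endfacet
facet normal 0.847 0.319 -0.424
outer loop
vertex -0.737 0.459 3.609
vertex -1.334 2.003 3.577
vertex -0.597 0.763 4.117
endloop
endfacet
facet normal 0.478 -0.806 0.350
outer loop
vertex -0.737 0.459 3.609
vertex -0.597 0.763 4.117
vertex -1.202 0.41 4.13
endloop
endfacet
facet normal -0.478 0.805 -0.351
outer loop
vertex -1.334 2.003 3.577
vertex -1.938 1.65 3.59
vertex -1.65 2.041 4.094
endloop
endfacet
facet normal 0.708 0.590 0.389
outer loop
vertex -1.334 2.003 3.577
vertex -1.65 2.041 4.094
vertex -0.597 0.763 4.117
endloop
endfacet
facet normal 0.708 0.590 0.389
outer loop
vertex -0.597 0.763 4.117
vertex -1.65 2.041 4.094
vertex -0.913 0.801 4.634
endloop
endfacet
facet normal 0.478 -0.805 0.351
outer loop
vertex -0.597 0.763 4.117
vertex -0.913 0.801 4.634
vertex -1.202 0.41 4.13
endloop
endfacet

endsolid


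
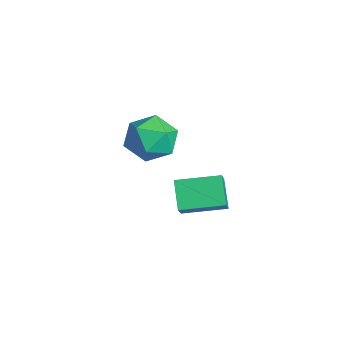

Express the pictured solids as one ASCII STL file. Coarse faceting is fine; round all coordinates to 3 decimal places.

solid 
facet normal -0.610 0.306 -0.731
outer loop
vertex 1.959 -0.526 2.347
vertex 2.52 1.228 2.612
vertex 2.992 -0.714 1.406
endloop
endfacet
facet normal -0.301 -0.943 -0.142
outer loop
vertex 3.78 -1.108 2.348
vertex 1.959 -0.526 2.347
vertex 2.992 -0.714 1.406
endloop
endfacet
facet normal -0.611 0.305 -0.731
outer loop
vertex 2.992 -0.714 1.406
vertex 2.52 1.228 2.612
vertex 3.553 1.04 1.67
endloop
endfacet
facet normal 0.732 -0.134 -0.668
outer loop
vertex 3.553 1.04 1.67
vertex 3.78 -1.108 2.348
vertex 2.992 -0.714 1.406
endloop
endfacet
facet normal -0.732 0.133 0.668
outer loop
vertex 1.959 -0.526 2.347
vertex 3.308 0.834 3.554
vertex 2.52 1.228 2.612
endloop
endfacet
facet normal -0.301 -0.943 -0.142
outer loop
vertex 2.747 -0.92 3.29
vertex 1.959 -0.526 2.347
vertex 3.78 -1.108 2.348
endloop
endfacet
facet normal -0.732 0.134 0.668
outer loop
vertex 2.747 -0.92 3.29
vertex 3.308 0.834 3.554
vertex 1.959 -0.526 2.347
endloop
endfacet
facet normal 0.301 0.943 0.142
outer loop
vertex 2.52 1.228 2.612
vertex 3.308 0.834 3.554
vertex 3.553 1.04 1.67
endloop
endfacet
facet normal 0.732 -0.133 -0.668
outer loop
vertex 4.341 0.646 2.613
vertex 3.78 -1.108 2.348
vertex 3.553 1.04 1.67
endloop
endfacet
facet normal 0.301 0.943 0.142
outer loop
vertex 3.553 1.04 1.67
vertex 3.308 0.834 3.554
vertex 4.341 0.646 2.613
endloop
endfacet
facet normal 0.611 -0.306 0.731
outer loop
vertex 4.341 0.646 2.613
vertex 2.747 -0.92 3.29
vertex 3.78 -1.108 2.348
endloop
endfacet
facet normal 0.610 -0.305 0.731
outer loop
vertex 3.308 0.834 3.554
vertex 2.747 -0.92 3.29
vertex 4.341 0.646 2.613
endloop
endfacet
facet normal -0.532 0.739 0.413
outer loop
vertex -1.253 0.626 2.95
vertex -2.299 -0.002 2.726
vertex -1.695 -0.166 3.797
endloop
endfacet
facet normal 0.115 0.695 0.710
outer loop
vertex -1.253 0.626 2.95
vertex -1.695 -0.166 3.797
vertex -0.477 -0.126 3.56
endloop
endfacet
facet normal 0.601 0.776 0.192
outer loop
vertex -1.253 0.626 2.95
vertex -0.477 -0.126 3.56
vertex -0.33 0.062 2.342
endloop
endfacet
facet normal 0.253 0.870 -0.423
outer loop
vertex -1.253 0.626 2.95
vertex -0.33 0.062 2.342
vertex -1.456 0.139 1.827
endloop
endfacet
facet normal -0.447 0.847 -0.287
outer loop
vertex -1.253 0.626 2.95
vertex -1.456 0.139 1.827
vertex -2.299 -0.002 2.726
endloop
endfacet
facet normal 0.190 0.039 0.981
outer loop
vertex -0.477 -0.126 3.56
vertex -1.695 -0.166 3.797
vertex -1.044 -1.219 3.713
endloop
endfacet
facet normal -0.858 0.110 0.501
outer loop
vertex -1.695 -0.166 3.797
vertex -2.299 -0.002 2.726
vertex -2.17 -1.142 3.198
endloop
endfacet
facet normal -0.721 0.286 -0.631
outer loop
vertex -2.299 -0.002 2.726
vertex -1.456 0.139 1.827
vertex -2.023 -0.954 1.98
endloop
endfacet
facet normal 0.412 0.323 -0.852
outer loop
vertex -1.456 0.139 1.827
vertex -0.33 0.062 2.342
vertex -0.805 -0.914 1.743
endloop
endfacet
facet normal 0.975 0.170 0.144
outer loop
vertex -0.33 0.062 2.342
vertex -0.477 -0.126 3.56
vertex -0.201 -1.078 2.814
endloop
endfacet
facet normal -0.253 -0.870 0.423
outer loop
vertex -1.247 -1.706 2.59
vertex -1.044 -1.219 3.713
vertex -2.17 -1.142 3.198
endloop
endfacet
facet normal -0.601 -0.776 -0.192
outer loop
vertex -1.247 -1.706 2.59
vertex -2.17 -1.142 3.198
vertex -2.023 -0.954 1.98
endloop
endfacet
facet normal -0.115 -0.695 -0.710
outer loop
vertex -1.247 -1.706 2.59
vertex -2.023 -0.954 1.98
vertex -0.805 -0.914 1.743
endloop
endfacet
facet normal 0.532 -0.739 -0.413
outer loop
vertex -1.247 -1.706 2.59
vertex -0.805 -0.914 1.743
vertex -0.201 -1.078 2.814
endloop
endfacet
facet normal 0.447 -0.847 0.287
outer loop
vertex -1.247 -1.706 2.59
vertex -0.201 -1.078 2.814
vertex -1.044 -1.219 3.713
endloop
endfacet
facet normal -0.412 -0.323 0.852
outer loop
vertex -2.17 -1.142 3.198
vertex -1.044 -1.219 3.713
vertex -1.695 -0.166 3.797
endloop
endfacet
facet normal -0.975 -0.170 -0.144
outer loop
vertex -2.023 -0.954 1.98
vertex -2.17 -1.142 3.198
vertex -2.299 -0.002 2.726
endloop
endfacet
facet normal -0.190 -0.039 -0.981
outer loop
vertex -0.805 -0.914 1.743
vertex -2.023 -0.954 1.98
vertex -1.456 0.139 1.827
endloop
endfacet
facet normal 0.858 -0.110 -0.501
outer loop
vertex -0.201 -1.078 2.814
vertex -0.805 -0.914 1.743
vertex -0.33 0.062 2.342
endloop
endfacet
facet normal 0.721 -0.286 0.631
outer loop
vertex -1.044 -1.219 3.713
vertex -0.201 -1.078 2.814
vertex -0.477 -0.126 3.56
endloop
endfacet

endsolid


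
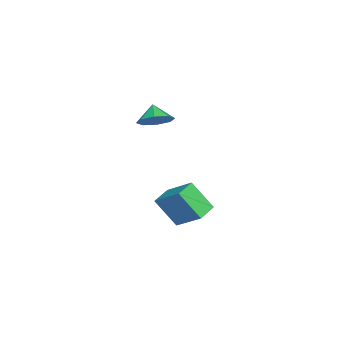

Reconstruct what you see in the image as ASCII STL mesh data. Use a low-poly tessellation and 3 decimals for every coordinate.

solid 
facet normal -0.931 0.321 0.173
outer loop
vertex -0.319 -3.254 -2.282
vertex 0.337 -1.913 -1.242
vertex -0.215 -2.149 -3.774
endloop
endfacet
facet normal -0.360 -0.738 -0.571
outer loop
vertex 0.883 -2.527 -3.978
vertex -0.319 -3.254 -2.282
vertex -0.215 -2.149 -3.774
endloop
endfacet
facet normal -0.931 0.321 0.173
outer loop
vertex -0.215 -2.149 -3.774
vertex 0.337 -1.913 -1.242
vertex 0.441 -0.807 -2.734
endloop
endfacet
facet normal 0.056 0.594 -0.802
outer loop
vertex 0.441 -0.807 -2.734
vertex 0.883 -2.527 -3.978
vertex -0.215 -2.149 -3.774
endloop
endfacet
facet normal -0.056 -0.595 0.802
outer loop
vertex -0.319 -3.254 -2.282
vertex 1.435 -2.291 -1.446
vertex 0.337 -1.913 -1.242
endloop
endfacet
facet normal -0.361 -0.737 -0.572
outer loop
vertex 0.779 -3.633 -2.486
vertex -0.319 -3.254 -2.282
vertex 0.883 -2.527 -3.978
endloop
endfacet
facet normal -0.056 -0.594 0.802
outer loop
vertex 0.779 -3.633 -2.486
vertex 1.435 -2.291 -1.446
vertex -0.319 -3.254 -2.282
endloop
endfacet
facet normal 0.360 0.737 0.572
outer loop
vertex 0.337 -1.913 -1.242
vertex 1.435 -2.291 -1.446
vertex 0.441 -0.807 -2.734
endloop
endfacet
facet normal 0.056 0.595 -0.802
outer loop
vertex 1.539 -1.186 -2.938
vertex 0.883 -2.527 -3.978
vertex 0.441 -0.807 -2.734
endloop
endfacet
facet normal 0.361 0.737 0.571
outer loop
vertex 0.441 -0.807 -2.734
vertex 1.435 -2.291 -1.446
vertex 1.539 -1.186 -2.938
endloop
endfacet
facet normal 0.931 -0.321 -0.173
outer loop
vertex 1.539 -1.186 -2.938
vertex 0.779 -3.633 -2.486
vertex 0.883 -2.527 -3.978
endloop
endfacet
facet normal 0.931 -0.321 -0.173
outer loop
vertex 1.435 -2.291 -1.446
vertex 0.779 -3.633 -2.486
vertex 1.539 -1.186 -2.938
endloop
endfacet
facet normal 0.612 0.285 -0.737
outer loop
vertex 1.871 -4.002 3.549
vertex 1.212 -3.454 3.214
vertex 1.896 -3.353 3.821
endloop
endfacet
facet normal 0.215 -0.385 0.898
outer loop
vertex 1.871 -4.002 3.549
vertex 1.896 -3.353 3.821
vertex 0.588 -3.746 3.966
endloop
endfacet
facet normal 0.612 0.285 -0.737
outer loop
vertex 1.896 -3.353 3.821
vertex 1.212 -3.454 3.214
vertex 1.52 -2.763 3.737
endloop
endfacet
facet normal 0.056 0.176 0.983
outer loop
vertex 1.896 -3.353 3.821
vertex 1.52 -2.763 3.737
vertex 0.588 -3.746 3.966
endloop
endfacet
facet normal 0.612 0.286 -0.738
outer loop
vertex 1.52 -2.763 3.737
vertex 1.212 -3.454 3.214
vertex 0.964 -2.579 3.347
endloop
endfacet
facet normal -0.365 0.525 0.769
outer loop
vertex 1.52 -2.763 3.737
vertex 0.964 -2.579 3.347
vertex 0.588 -3.746 3.966
endloop
endfacet
facet normal 0.612 0.286 -0.738
outer loop
vertex 0.964 -2.579 3.347
vertex 1.212 -3.454 3.214
vertex 0.553 -2.907 2.879
endloop
endfacet
facet normal -0.802 0.460 0.381
outer loop
vertex 0.964 -2.579 3.347
vertex 0.553 -2.907 2.879
vertex 0.588 -3.746 3.966
endloop
endfacet
facet normal 0.612 0.286 -0.738
outer loop
vertex 0.553 -2.907 2.879
vertex 1.212 -3.454 3.214
vertex 0.528 -3.556 2.607
endloop
endfacet
facet normal -0.999 0.019 0.047
outer loop
vertex 0.553 -2.907 2.879
vertex 0.528 -3.556 2.607
vertex 0.588 -3.746 3.966
endloop
endfacet
facet normal 0.612 0.285 -0.738
outer loop
vertex 0.528 -3.556 2.607
vertex 1.212 -3.454 3.214
vertex 0.904 -4.146 2.691
endloop
endfacet
facet normal -0.840 -0.541 -0.039
outer loop
vertex 0.528 -3.556 2.607
vertex 0.904 -4.146 2.691
vertex 0.588 -3.746 3.966
endloop
endfacet
facet normal 0.611 0.286 -0.738
outer loop
vertex 0.904 -4.146 2.691
vertex 1.212 -3.454 3.214
vertex 1.461 -4.33 3.081
endloop
endfacet
facet normal -0.418 -0.891 0.176
outer loop
vertex 0.904 -4.146 2.691
vertex 1.461 -4.33 3.081
vertex 0.588 -3.746 3.966
endloop
endfacet
facet normal 0.612 0.286 -0.737
outer loop
vertex 1.461 -4.33 3.081
vertex 1.212 -3.454 3.214
vertex 1.871 -4.002 3.549
endloop
endfacet
facet normal 0.018 -0.826 0.563
outer loop
vertex 1.461 -4.33 3.081
vertex 1.871 -4.002 3.549
vertex 0.588 -3.746 3.966
endloop
endfacet

endsolid


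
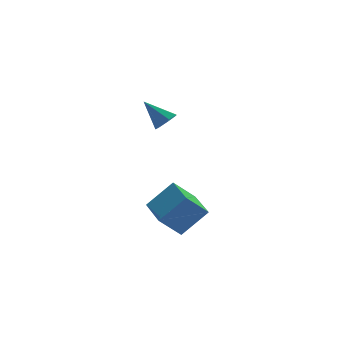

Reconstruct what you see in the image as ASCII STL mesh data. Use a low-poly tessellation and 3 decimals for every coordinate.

solid 
facet normal 0.524 -0.529 -0.668
outer loop
vertex -1.005 2.992 2.76
vertex -1.596 2.691 2.535
vertex -1.292 3.279 2.308
endloop
endfacet
facet normal 0.477 0.847 0.235
outer loop
vertex -1.005 2.992 2.76
vertex -1.292 3.279 2.308
vertex -2.464 3.569 3.645
endloop
endfacet
facet normal 0.524 -0.529 -0.668
outer loop
vertex -1.292 3.279 2.308
vertex -1.596 2.691 2.535
vertex -1.808 3.123 2.027
endloop
endfacet
facet normal -0.118 0.944 -0.308
outer loop
vertex -1.292 3.279 2.308
vertex -1.808 3.123 2.027
vertex -2.464 3.569 3.645
endloop
endfacet
facet normal 0.522 -0.530 -0.668
outer loop
vertex -1.808 3.123 2.027
vertex -1.596 2.691 2.535
vertex -2.164 2.642 2.13
endloop
endfacet
facet normal -0.764 0.472 -0.440
outer loop
vertex -1.808 3.123 2.027
vertex -2.164 2.642 2.13
vertex -2.464 3.569 3.645
endloop
endfacet
facet normal 0.523 -0.528 -0.669
outer loop
vertex -2.164 2.642 2.13
vertex -1.596 2.691 2.535
vertex -2.093 2.197 2.537
endloop
endfacet
facet normal -0.975 -0.213 -0.063
outer loop
vertex -2.164 2.642 2.13
vertex -2.093 2.197 2.537
vertex -2.464 3.569 3.645
endloop
endfacet
facet normal 0.524 -0.529 -0.667
outer loop
vertex -2.093 2.197 2.537
vertex -1.596 2.691 2.535
vertex -1.647 2.125 2.944
endloop
endfacet
facet normal -0.591 -0.597 0.542
outer loop
vertex -2.093 2.197 2.537
vertex -1.647 2.125 2.944
vertex -2.464 3.569 3.645
endloop
endfacet
facet normal 0.523 -0.530 -0.668
outer loop
vertex -1.647 2.125 2.944
vertex -1.596 2.691 2.535
vertex -1.163 2.478 3.043
endloop
endfacet
facet normal 0.097 -0.390 0.916
outer loop
vertex -1.647 2.125 2.944
vertex -1.163 2.478 3.043
vertex -2.464 3.569 3.645
endloop
endfacet
facet normal 0.524 -0.529 -0.668
outer loop
vertex -1.163 2.478 3.043
vertex -1.596 2.691 2.535
vertex -1.005 2.992 2.76
endloop
endfacet
facet normal 0.573 0.253 0.780
outer loop
vertex -1.163 2.478 3.043
vertex -1.005 2.992 2.76
vertex -2.464 3.569 3.645
endloop
endfacet
facet normal -0.712 0.018 -0.702
outer loop
vertex -2.519 1.069 -3.305
vertex -2.48 3.219 -3.288
vertex -1.375 1.057 -4.466
endloop
endfacet
facet normal -0.018 -1.000 -0.008
outer loop
vertex -0.0 1.021 -3.112
vertex -2.519 1.069 -3.305
vertex -1.375 1.057 -4.466
endloop
endfacet
facet normal -0.712 0.019 -0.702
outer loop
vertex -1.375 1.057 -4.466
vertex -2.48 3.219 -3.288
vertex -1.335 3.207 -4.449
endloop
endfacet
facet normal 0.702 -0.007 -0.713
outer loop
vertex -1.335 3.207 -4.449
vertex -0.0 1.021 -3.112
vertex -1.375 1.057 -4.466
endloop
endfacet
facet normal -0.702 0.007 0.713
outer loop
vertex -2.519 1.069 -3.305
vertex -1.105 3.183 -1.934
vertex -2.48 3.219 -3.288
endloop
endfacet
facet normal -0.018 -1.000 -0.008
outer loop
vertex -1.145 1.033 -1.951
vertex -2.519 1.069 -3.305
vertex -0.0 1.021 -3.112
endloop
endfacet
facet normal -0.702 0.007 0.712
outer loop
vertex -1.145 1.033 -1.951
vertex -1.105 3.183 -1.934
vertex -2.519 1.069 -3.305
endloop
endfacet
facet normal 0.018 1.000 0.008
outer loop
vertex -2.48 3.219 -3.288
vertex -1.105 3.183 -1.934
vertex -1.335 3.207 -4.449
endloop
endfacet
facet normal 0.702 -0.007 -0.712
outer loop
vertex 0.039 3.171 -3.095
vertex -0.0 1.021 -3.112
vertex -1.335 3.207 -4.449
endloop
endfacet
facet normal 0.018 1.000 0.008
outer loop
vertex -1.335 3.207 -4.449
vertex -1.105 3.183 -1.934
vertex 0.039 3.171 -3.095
endloop
endfacet
facet normal 0.712 -0.018 0.702
outer loop
vertex 0.039 3.171 -3.095
vertex -1.145 1.033 -1.951
vertex -0.0 1.021 -3.112
endloop
endfacet
facet normal 0.712 -0.019 0.702
outer loop
vertex -1.105 3.183 -1.934
vertex -1.145 1.033 -1.951
vertex 0.039 3.171 -3.095
endloop
endfacet

endsolid


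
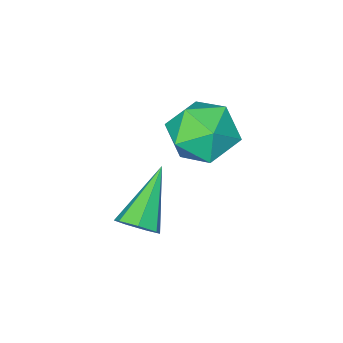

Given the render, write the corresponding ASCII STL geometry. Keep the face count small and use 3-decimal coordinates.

solid 
facet normal 0.053 0.996 0.065
outer loop
vertex -2.372 1.502 -3.126
vertex -3.45 1.53 -2.68
vertex -2.527 1.435 -1.972
endloop
endfacet
facet normal 0.700 0.702 0.135
outer loop
vertex -2.372 1.502 -3.126
vertex -2.527 1.435 -1.972
vertex -1.74 0.751 -2.496
endloop
endfacet
facet normal 0.832 0.320 -0.453
outer loop
vertex -2.372 1.502 -3.126
vertex -1.74 0.751 -2.496
vertex -2.176 0.424 -3.527
endloop
endfacet
facet normal 0.268 0.378 -0.886
outer loop
vertex -2.372 1.502 -3.126
vertex -2.176 0.424 -3.527
vertex -3.233 0.905 -3.641
endloop
endfacet
facet normal -0.214 0.796 -0.566
outer loop
vertex -2.372 1.502 -3.126
vertex -3.233 0.905 -3.641
vertex -3.45 1.53 -2.68
endloop
endfacet
facet normal 0.679 0.253 0.689
outer loop
vertex -1.74 0.751 -2.496
vertex -2.527 1.435 -1.972
vertex -2.427 0.315 -1.659
endloop
endfacet
facet normal -0.367 0.730 0.577
outer loop
vertex -2.527 1.435 -1.972
vertex -3.45 1.53 -2.68
vertex -3.484 0.796 -1.773
endloop
endfacet
facet normal -0.799 0.406 -0.444
outer loop
vertex -3.45 1.53 -2.68
vertex -3.233 0.905 -3.641
vertex -3.92 0.469 -2.804
endloop
endfacet
facet normal -0.019 -0.271 -0.962
outer loop
vertex -3.233 0.905 -3.641
vertex -2.176 0.424 -3.527
vertex -3.133 -0.215 -3.328
endloop
endfacet
facet normal 0.893 -0.365 -0.262
outer loop
vertex -2.176 0.424 -3.527
vertex -1.74 0.751 -2.496
vertex -2.21 -0.31 -2.62
endloop
endfacet
facet normal -0.268 -0.378 0.886
outer loop
vertex -3.288 -0.282 -2.174
vertex -2.427 0.315 -1.659
vertex -3.484 0.796 -1.773
endloop
endfacet
facet normal -0.832 -0.320 0.453
outer loop
vertex -3.288 -0.282 -2.174
vertex -3.484 0.796 -1.773
vertex -3.92 0.469 -2.804
endloop
endfacet
facet normal -0.700 -0.702 -0.135
outer loop
vertex -3.288 -0.282 -2.174
vertex -3.92 0.469 -2.804
vertex -3.133 -0.215 -3.328
endloop
endfacet
facet normal -0.053 -0.996 -0.065
outer loop
vertex -3.288 -0.282 -2.174
vertex -3.133 -0.215 -3.328
vertex -2.21 -0.31 -2.62
endloop
endfacet
facet normal 0.214 -0.796 0.566
outer loop
vertex -3.288 -0.282 -2.174
vertex -2.21 -0.31 -2.62
vertex -2.427 0.315 -1.659
endloop
endfacet
facet normal 0.019 0.271 0.962
outer loop
vertex -3.484 0.796 -1.773
vertex -2.427 0.315 -1.659
vertex -2.527 1.435 -1.972
endloop
endfacet
facet normal -0.893 0.365 0.262
outer loop
vertex -3.92 0.469 -2.804
vertex -3.484 0.796 -1.773
vertex -3.45 1.53 -2.68
endloop
endfacet
facet normal -0.679 -0.253 -0.689
outer loop
vertex -3.133 -0.215 -3.328
vertex -3.92 0.469 -2.804
vertex -3.233 0.905 -3.641
endloop
endfacet
facet normal 0.367 -0.730 -0.577
outer loop
vertex -2.21 -0.31 -2.62
vertex -3.133 -0.215 -3.328
vertex -2.176 0.424 -3.527
endloop
endfacet
facet normal 0.799 -0.406 0.444
outer loop
vertex -2.427 0.315 -1.659
vertex -2.21 -0.31 -2.62
vertex -1.74 0.751 -2.496
endloop
endfacet
facet normal 0.686 0.360 -0.632
outer loop
vertex 0.647 1.402 -3.976
vertex 0.164 1.549 -4.417
vertex 0.413 1.932 -3.928
endloop
endfacet
facet normal 0.387 0.088 0.918
outer loop
vertex 0.647 1.402 -3.976
vertex 0.413 1.932 -3.928
vertex -1.244 0.811 -3.123
endloop
endfacet
facet normal 0.687 0.360 -0.632
outer loop
vertex 0.413 1.932 -3.928
vertex 0.164 1.549 -4.417
vertex -0.008 2.174 -4.248
endloop
endfacet
facet normal -0.132 0.699 0.702
outer loop
vertex 0.413 1.932 -3.928
vertex -0.008 2.174 -4.248
vertex -1.244 0.811 -3.123
endloop
endfacet
facet normal 0.687 0.360 -0.631
outer loop
vertex -0.008 2.174 -4.248
vertex 0.164 1.549 -4.417
vertex -0.299 1.944 -4.696
endloop
endfacet
facet normal -0.699 0.709 0.090
outer loop
vertex -0.008 2.174 -4.248
vertex -0.299 1.944 -4.696
vertex -1.244 0.811 -3.123
endloop
endfacet
facet normal 0.687 0.359 -0.631
outer loop
vertex -0.299 1.944 -4.696
vertex 0.164 1.549 -4.417
vertex -0.242 1.417 -4.934
endloop
endfacet
facet normal -0.885 0.109 -0.453
outer loop
vertex -0.299 1.944 -4.696
vertex -0.242 1.417 -4.934
vertex -1.244 0.811 -3.123
endloop
endfacet
facet normal 0.687 0.360 -0.631
outer loop
vertex -0.242 1.417 -4.934
vertex 0.164 1.549 -4.417
vertex 0.121 0.989 -4.783
endloop
endfacet
facet normal -0.550 -0.651 -0.522
outer loop
vertex -0.242 1.417 -4.934
vertex 0.121 0.989 -4.783
vertex -1.244 0.811 -3.123
endloop
endfacet
facet normal 0.687 0.360 -0.631
outer loop
vertex 0.121 0.989 -4.783
vertex 0.164 1.549 -4.417
vertex 0.517 0.982 -4.356
endloop
endfacet
facet normal 0.052 -0.997 -0.064
outer loop
vertex 0.121 0.989 -4.783
vertex 0.517 0.982 -4.356
vertex -1.244 0.811 -3.123
endloop
endfacet
facet normal 0.687 0.359 -0.632
outer loop
vertex 0.517 0.982 -4.356
vertex 0.164 1.549 -4.417
vertex 0.647 1.402 -3.976
endloop
endfacet
facet normal 0.469 -0.668 0.578
outer loop
vertex 0.517 0.982 -4.356
vertex 0.647 1.402 -3.976
vertex -1.244 0.811 -3.123
endloop
endfacet

endsolid


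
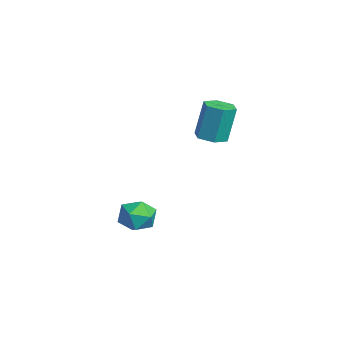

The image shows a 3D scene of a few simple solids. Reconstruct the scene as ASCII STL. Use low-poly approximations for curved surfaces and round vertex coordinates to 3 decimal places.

solid 
facet normal 0.033 -0.214 -0.976
outer loop
vertex 2.636 3.161 0.645
vertex 2.222 2.513 0.773
vertex 1.856 3.183 0.614
endloop
endfacet
facet normal 0.036 0.976 -0.213
outer loop
vertex 2.636 3.161 0.645
vertex 1.856 3.183 0.614
vertex 2.572 3.576 2.539
endloop
endfacet
facet normal 0.036 0.976 -0.213
outer loop
vertex 2.572 3.576 2.539
vertex 1.856 3.183 0.614
vertex 1.793 3.598 2.508
endloop
endfacet
facet normal -0.033 0.214 0.976
outer loop
vertex 2.572 3.576 2.539
vertex 1.793 3.598 2.508
vertex 2.158 2.927 2.667
endloop
endfacet
facet normal 0.033 -0.214 -0.976
outer loop
vertex 1.856 3.183 0.614
vertex 2.222 2.513 0.773
vertex 1.443 2.535 0.742
endloop
endfacet
facet normal -0.847 0.512 -0.140
outer loop
vertex 1.856 3.183 0.614
vertex 1.443 2.535 0.742
vertex 1.793 3.598 2.508
endloop
endfacet
facet normal -0.847 0.513 -0.141
outer loop
vertex 1.793 3.598 2.508
vertex 1.443 2.535 0.742
vertex 1.379 2.949 2.636
endloop
endfacet
facet normal -0.033 0.214 0.976
outer loop
vertex 1.793 3.598 2.508
vertex 1.379 2.949 2.636
vertex 2.158 2.927 2.667
endloop
endfacet
facet normal 0.033 -0.214 -0.976
outer loop
vertex 1.443 2.535 0.742
vertex 2.222 2.513 0.773
vertex 1.808 1.864 0.901
endloop
endfacet
facet normal -0.883 -0.463 0.071
outer loop
vertex 1.443 2.535 0.742
vertex 1.808 1.864 0.901
vertex 1.379 2.949 2.636
endloop
endfacet
facet normal -0.883 -0.464 0.072
outer loop
vertex 1.379 2.949 2.636
vertex 1.808 1.864 0.901
vertex 1.744 2.279 2.795
endloop
endfacet
facet normal -0.033 0.214 0.976
outer loop
vertex 1.379 2.949 2.636
vertex 1.744 2.279 2.795
vertex 2.158 2.927 2.667
endloop
endfacet
facet normal 0.033 -0.214 -0.976
outer loop
vertex 1.808 1.864 0.901
vertex 2.222 2.513 0.773
vertex 2.587 1.842 0.932
endloop
endfacet
facet normal -0.036 -0.976 0.213
outer loop
vertex 1.808 1.864 0.901
vertex 2.587 1.842 0.932
vertex 1.744 2.279 2.795
endloop
endfacet
facet normal -0.036 -0.976 0.213
outer loop
vertex 1.744 2.279 2.795
vertex 2.587 1.842 0.932
vertex 2.524 2.257 2.826
endloop
endfacet
facet normal -0.033 0.214 0.976
outer loop
vertex 1.744 2.279 2.795
vertex 2.524 2.257 2.826
vertex 2.158 2.927 2.667
endloop
endfacet
facet normal 0.033 -0.214 -0.976
outer loop
vertex 2.587 1.842 0.932
vertex 2.222 2.513 0.773
vertex 3.001 2.491 0.804
endloop
endfacet
facet normal 0.847 -0.513 0.140
outer loop
vertex 2.587 1.842 0.932
vertex 3.001 2.491 0.804
vertex 2.524 2.257 2.826
endloop
endfacet
facet normal 0.847 -0.512 0.141
outer loop
vertex 2.524 2.257 2.826
vertex 3.001 2.491 0.804
vertex 2.937 2.905 2.698
endloop
endfacet
facet normal -0.033 0.214 0.976
outer loop
vertex 2.524 2.257 2.826
vertex 2.937 2.905 2.698
vertex 2.158 2.927 2.667
endloop
endfacet
facet normal 0.033 -0.214 -0.976
outer loop
vertex 3.001 2.491 0.804
vertex 2.222 2.513 0.773
vertex 2.636 3.161 0.645
endloop
endfacet
facet normal 0.883 0.464 -0.072
outer loop
vertex 3.001 2.491 0.804
vertex 2.636 3.161 0.645
vertex 2.937 2.905 2.698
endloop
endfacet
facet normal 0.883 0.463 -0.072
outer loop
vertex 2.937 2.905 2.698
vertex 2.636 3.161 0.645
vertex 2.572 3.576 2.539
endloop
endfacet
facet normal -0.033 0.214 0.976
outer loop
vertex 2.937 2.905 2.698
vertex 2.572 3.576 2.539
vertex 2.158 2.927 2.667
endloop
endfacet
facet normal -0.386 0.588 0.710
outer loop
vertex 2.459 0.021 -3.414
vertex 1.809 -0.674 -3.192
vertex 2.675 -0.652 -2.739
endloop
endfacet
facet normal 0.309 0.721 0.620
outer loop
vertex 2.459 0.021 -3.414
vertex 2.675 -0.652 -2.739
vertex 3.351 -0.38 -3.392
endloop
endfacet
facet normal 0.411 0.910 -0.061
outer loop
vertex 2.459 0.021 -3.414
vertex 3.351 -0.38 -3.392
vertex 2.901 -0.234 -4.248
endloop
endfacet
facet normal -0.221 0.894 -0.391
outer loop
vertex 2.459 0.021 -3.414
vertex 2.901 -0.234 -4.248
vertex 1.949 -0.416 -4.125
endloop
endfacet
facet normal -0.714 0.695 0.085
outer loop
vertex 2.459 0.021 -3.414
vertex 1.949 -0.416 -4.125
vertex 1.809 -0.674 -3.192
endloop
endfacet
facet normal 0.666 0.115 0.737
outer loop
vertex 3.351 -0.38 -3.392
vertex 2.675 -0.652 -2.739
vertex 3.251 -1.324 -3.155
endloop
endfacet
facet normal -0.459 -0.101 0.883
outer loop
vertex 2.675 -0.652 -2.739
vertex 1.809 -0.674 -3.192
vertex 2.299 -1.506 -3.032
endloop
endfacet
facet normal -0.989 0.073 -0.128
outer loop
vertex 1.809 -0.674 -3.192
vertex 1.949 -0.416 -4.125
vertex 1.849 -1.36 -3.888
endloop
endfacet
facet normal -0.191 0.393 -0.899
outer loop
vertex 1.949 -0.416 -4.125
vertex 2.901 -0.234 -4.248
vertex 2.525 -1.088 -4.541
endloop
endfacet
facet normal 0.831 0.419 -0.365
outer loop
vertex 2.901 -0.234 -4.248
vertex 3.351 -0.38 -3.392
vertex 3.391 -1.066 -4.088
endloop
endfacet
facet normal 0.221 -0.894 0.391
outer loop
vertex 2.741 -1.761 -3.866
vertex 3.251 -1.324 -3.155
vertex 2.299 -1.506 -3.032
endloop
endfacet
facet normal -0.411 -0.910 0.061
outer loop
vertex 2.741 -1.761 -3.866
vertex 2.299 -1.506 -3.032
vertex 1.849 -1.36 -3.888
endloop
endfacet
facet normal -0.309 -0.721 -0.620
outer loop
vertex 2.741 -1.761 -3.866
vertex 1.849 -1.36 -3.888
vertex 2.525 -1.088 -4.541
endloop
endfacet
facet normal 0.386 -0.588 -0.710
outer loop
vertex 2.741 -1.761 -3.866
vertex 2.525 -1.088 -4.541
vertex 3.391 -1.066 -4.088
endloop
endfacet
facet normal 0.714 -0.695 -0.085
outer loop
vertex 2.741 -1.761 -3.866
vertex 3.391 -1.066 -4.088
vertex 3.251 -1.324 -3.155
endloop
endfacet
facet normal 0.191 -0.393 0.899
outer loop
vertex 2.299 -1.506 -3.032
vertex 3.251 -1.324 -3.155
vertex 2.675 -0.652 -2.739
endloop
endfacet
facet normal -0.831 -0.419 0.365
outer loop
vertex 1.849 -1.36 -3.888
vertex 2.299 -1.506 -3.032
vertex 1.809 -0.674 -3.192
endloop
endfacet
facet normal -0.666 -0.115 -0.737
outer loop
vertex 2.525 -1.088 -4.541
vertex 1.849 -1.36 -3.888
vertex 1.949 -0.416 -4.125
endloop
endfacet
facet normal 0.459 0.101 -0.883
outer loop
vertex 3.391 -1.066 -4.088
vertex 2.525 -1.088 -4.541
vertex 2.901 -0.234 -4.248
endloop
endfacet
facet normal 0.989 -0.073 0.128
outer loop
vertex 3.251 -1.324 -3.155
vertex 3.391 -1.066 -4.088
vertex 3.351 -0.38 -3.392
endloop
endfacet

endsolid


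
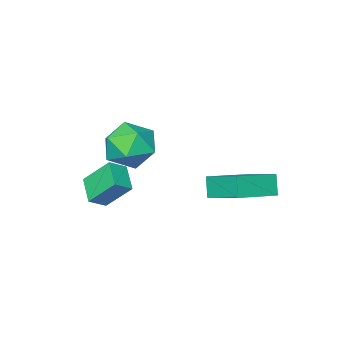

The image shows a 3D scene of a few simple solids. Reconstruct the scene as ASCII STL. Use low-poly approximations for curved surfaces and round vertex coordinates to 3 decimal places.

solid 
facet normal -0.960 0.077 -0.270
outer loop
vertex -2.757 1.599 0.079
vertex -2.849 3.243 0.877
vertex -2.486 2.022 -0.763
endloop
endfacet
facet normal 0.050 -0.899 -0.435
outer loop
vertex -0.691 1.877 -0.257
vertex -2.757 1.599 0.079
vertex -2.486 2.022 -0.763
endloop
endfacet
facet normal -0.960 0.078 -0.271
outer loop
vertex -2.486 2.022 -0.763
vertex -2.849 3.243 0.877
vertex -2.577 3.667 0.035
endloop
endfacet
facet normal 0.277 0.432 -0.858
outer loop
vertex -2.577 3.667 0.035
vertex -0.691 1.877 -0.257
vertex -2.486 2.022 -0.763
endloop
endfacet
facet normal -0.277 -0.432 0.858
outer loop
vertex -2.757 1.599 0.079
vertex -1.054 3.098 1.383
vertex -2.849 3.243 0.877
endloop
endfacet
facet normal 0.050 -0.898 -0.436
outer loop
vertex -0.963 1.453 0.585
vertex -2.757 1.599 0.079
vertex -0.691 1.877 -0.257
endloop
endfacet
facet normal -0.277 -0.432 0.858
outer loop
vertex -0.963 1.453 0.585
vertex -1.054 3.098 1.383
vertex -2.757 1.599 0.079
endloop
endfacet
facet normal -0.050 0.898 0.436
outer loop
vertex -2.849 3.243 0.877
vertex -1.054 3.098 1.383
vertex -2.577 3.667 0.035
endloop
endfacet
facet normal 0.277 0.432 -0.858
outer loop
vertex -0.783 3.521 0.541
vertex -0.691 1.877 -0.257
vertex -2.577 3.667 0.035
endloop
endfacet
facet normal -0.050 0.899 0.436
outer loop
vertex -2.577 3.667 0.035
vertex -1.054 3.098 1.383
vertex -0.783 3.521 0.541
endloop
endfacet
facet normal 0.959 -0.078 0.271
outer loop
vertex -0.783 3.521 0.541
vertex -0.963 1.453 0.585
vertex -0.691 1.877 -0.257
endloop
endfacet
facet normal 0.960 -0.078 0.270
outer loop
vertex -1.054 3.098 1.383
vertex -0.963 1.453 0.585
vertex -0.783 3.521 0.541
endloop
endfacet
facet normal -0.389 0.558 0.733
outer loop
vertex 1.181 -1.706 0.638
vertex 1.677 -0.673 0.114
vertex 0.456 -1.596 0.169
endloop
endfacet
facet normal -0.393 -0.820 0.416
outer loop
vertex 1.063 -2.467 -0.974
vertex 1.181 -1.706 0.638
vertex 0.456 -1.596 0.169
endloop
endfacet
facet normal -0.389 0.558 0.733
outer loop
vertex 0.456 -1.596 0.169
vertex 1.677 -0.673 0.114
vertex 0.952 -0.563 -0.355
endloop
endfacet
facet normal -0.833 0.127 -0.539
outer loop
vertex 0.952 -0.563 -0.355
vertex 1.063 -2.467 -0.974
vertex 0.456 -1.596 0.169
endloop
endfacet
facet normal 0.833 -0.127 0.539
outer loop
vertex 1.181 -1.706 0.638
vertex 2.284 -1.544 -1.029
vertex 1.677 -0.673 0.114
endloop
endfacet
facet normal -0.393 -0.820 0.416
outer loop
vertex 1.788 -2.577 -0.505
vertex 1.181 -1.706 0.638
vertex 1.063 -2.467 -0.974
endloop
endfacet
facet normal 0.833 -0.127 0.539
outer loop
vertex 1.788 -2.577 -0.505
vertex 2.284 -1.544 -1.029
vertex 1.181 -1.706 0.638
endloop
endfacet
facet normal 0.393 0.820 -0.416
outer loop
vertex 1.677 -0.673 0.114
vertex 2.284 -1.544 -1.029
vertex 0.952 -0.563 -0.355
endloop
endfacet
facet normal -0.833 0.127 -0.539
outer loop
vertex 1.559 -1.434 -1.498
vertex 1.063 -2.467 -0.974
vertex 0.952 -0.563 -0.355
endloop
endfacet
facet normal 0.393 0.820 -0.416
outer loop
vertex 0.952 -0.563 -0.355
vertex 2.284 -1.544 -1.029
vertex 1.559 -1.434 -1.498
endloop
endfacet
facet normal 0.389 -0.558 -0.733
outer loop
vertex 1.559 -1.434 -1.498
vertex 1.788 -2.577 -0.505
vertex 1.063 -2.467 -0.974
endloop
endfacet
facet normal 0.389 -0.558 -0.733
outer loop
vertex 2.284 -1.544 -1.029
vertex 1.788 -2.577 -0.505
vertex 1.559 -1.434 -1.498
endloop
endfacet
facet normal -0.411 0.688 -0.598
outer loop
vertex 1.561 0.484 1.513
vertex 0.516 0.116 1.808
vertex 1.024 0.947 2.414
endloop
endfacet
facet normal 0.215 0.915 -0.342
outer loop
vertex 1.561 0.484 1.513
vertex 1.024 0.947 2.414
vertex 2.143 0.707 2.475
endloop
endfacet
facet normal 0.716 0.446 -0.537
outer loop
vertex 1.561 0.484 1.513
vertex 2.143 0.707 2.475
vertex 2.327 -0.272 1.907
endloop
endfacet
facet normal 0.400 -0.071 -0.914
outer loop
vertex 1.561 0.484 1.513
vertex 2.327 -0.272 1.907
vertex 1.322 -0.636 1.495
endloop
endfacet
facet normal -0.296 0.079 -0.952
outer loop
vertex 1.561 0.484 1.513
vertex 1.322 -0.636 1.495
vertex 0.516 0.116 1.808
endloop
endfacet
facet normal 0.175 0.912 0.372
outer loop
vertex 2.143 0.707 2.475
vertex 1.024 0.947 2.414
vertex 1.458 0.476 3.365
endloop
endfacet
facet normal -0.838 0.544 -0.044
outer loop
vertex 1.024 0.947 2.414
vertex 0.516 0.116 1.808
vertex 0.453 0.112 2.953
endloop
endfacet
facet normal -0.652 -0.442 -0.616
outer loop
vertex 0.516 0.116 1.808
vertex 1.322 -0.636 1.495
vertex 0.637 -0.867 2.385
endloop
endfacet
facet normal 0.475 -0.683 -0.555
outer loop
vertex 1.322 -0.636 1.495
vertex 2.327 -0.272 1.907
vertex 1.756 -1.107 2.446
endloop
endfacet
facet normal 0.987 0.154 0.055
outer loop
vertex 2.327 -0.272 1.907
vertex 2.143 0.707 2.475
vertex 2.264 -0.276 3.052
endloop
endfacet
facet normal -0.400 0.071 0.914
outer loop
vertex 1.219 -0.644 3.347
vertex 1.458 0.476 3.365
vertex 0.453 0.112 2.953
endloop
endfacet
facet normal -0.716 -0.446 0.537
outer loop
vertex 1.219 -0.644 3.347
vertex 0.453 0.112 2.953
vertex 0.637 -0.867 2.385
endloop
endfacet
facet normal -0.215 -0.915 0.342
outer loop
vertex 1.219 -0.644 3.347
vertex 0.637 -0.867 2.385
vertex 1.756 -1.107 2.446
endloop
endfacet
facet normal 0.411 -0.688 0.598
outer loop
vertex 1.219 -0.644 3.347
vertex 1.756 -1.107 2.446
vertex 2.264 -0.276 3.052
endloop
endfacet
facet normal 0.296 -0.079 0.952
outer loop
vertex 1.219 -0.644 3.347
vertex 2.264 -0.276 3.052
vertex 1.458 0.476 3.365
endloop
endfacet
facet normal -0.475 0.683 0.555
outer loop
vertex 0.453 0.112 2.953
vertex 1.458 0.476 3.365
vertex 1.024 0.947 2.414
endloop
endfacet
facet normal -0.987 -0.154 -0.055
outer loop
vertex 0.637 -0.867 2.385
vertex 0.453 0.112 2.953
vertex 0.516 0.116 1.808
endloop
endfacet
facet normal -0.175 -0.912 -0.372
outer loop
vertex 1.756 -1.107 2.446
vertex 0.637 -0.867 2.385
vertex 1.322 -0.636 1.495
endloop
endfacet
facet normal 0.838 -0.544 0.044
outer loop
vertex 2.264 -0.276 3.052
vertex 1.756 -1.107 2.446
vertex 2.327 -0.272 1.907
endloop
endfacet
facet normal 0.652 0.442 0.616
outer loop
vertex 1.458 0.476 3.365
vertex 2.264 -0.276 3.052
vertex 2.143 0.707 2.475
endloop
endfacet

endsolid


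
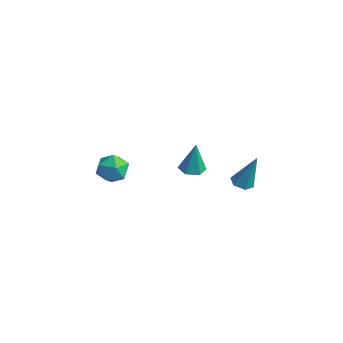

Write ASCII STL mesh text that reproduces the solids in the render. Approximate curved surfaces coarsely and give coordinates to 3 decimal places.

solid 
facet normal -0.242 -0.254 -0.936
outer loop
vertex 3.415 2.925 -0.485
vertex 2.927 3.147 -0.419
vertex 3.337 3.445 -0.606
endloop
endfacet
facet normal 0.989 0.144 -0.020
outer loop
vertex 3.415 2.925 -0.485
vertex 3.337 3.445 -0.606
vertex 3.353 3.593 1.219
endloop
endfacet
facet normal -0.243 -0.254 -0.936
outer loop
vertex 3.337 3.445 -0.606
vertex 2.927 3.147 -0.419
vertex 2.849 3.668 -0.54
endloop
endfacet
facet normal 0.406 0.911 -0.077
outer loop
vertex 3.337 3.445 -0.606
vertex 2.849 3.668 -0.54
vertex 3.353 3.593 1.219
endloop
endfacet
facet normal -0.243 -0.254 -0.936
outer loop
vertex 2.849 3.668 -0.54
vertex 2.927 3.147 -0.419
vertex 2.44 3.37 -0.353
endloop
endfacet
facet normal -0.522 0.833 0.185
outer loop
vertex 2.849 3.668 -0.54
vertex 2.44 3.37 -0.353
vertex 3.353 3.593 1.219
endloop
endfacet
facet normal -0.243 -0.254 -0.936
outer loop
vertex 2.44 3.37 -0.353
vertex 2.927 3.147 -0.419
vertex 2.518 2.849 -0.232
endloop
endfacet
facet normal -0.864 -0.012 0.504
outer loop
vertex 2.44 3.37 -0.353
vertex 2.518 2.849 -0.232
vertex 3.353 3.593 1.219
endloop
endfacet
facet normal -0.243 -0.254 -0.936
outer loop
vertex 2.518 2.849 -0.232
vertex 2.927 3.147 -0.419
vertex 3.005 2.627 -0.298
endloop
endfacet
facet normal -0.279 -0.780 0.561
outer loop
vertex 2.518 2.849 -0.232
vertex 3.005 2.627 -0.298
vertex 3.353 3.593 1.219
endloop
endfacet
facet normal -0.242 -0.254 -0.936
outer loop
vertex 3.005 2.627 -0.298
vertex 2.927 3.147 -0.419
vertex 3.415 2.925 -0.485
endloop
endfacet
facet normal 0.646 -0.702 0.299
outer loop
vertex 3.005 2.627 -0.298
vertex 3.415 2.925 -0.485
vertex 3.353 3.593 1.219
endloop
endfacet
facet normal -0.652 0.375 0.659
outer loop
vertex -3.489 1.347 -1.874
vertex -3.842 0.578 -1.785
vertex -3.197 0.811 -1.28
endloop
endfacet
facet normal -0.035 0.733 0.679
outer loop
vertex -3.489 1.347 -1.874
vertex -3.197 0.811 -1.28
vertex -2.651 1.268 -1.746
endloop
endfacet
facet normal 0.090 0.996 0.027
outer loop
vertex -3.489 1.347 -1.874
vertex -2.651 1.268 -1.746
vertex -2.957 1.317 -2.539
endloop
endfacet
facet normal -0.451 0.800 -0.397
outer loop
vertex -3.489 1.347 -1.874
vertex -2.957 1.317 -2.539
vertex -3.694 0.89 -2.563
endloop
endfacet
facet normal -0.909 0.417 -0.006
outer loop
vertex -3.489 1.347 -1.874
vertex -3.694 0.89 -2.563
vertex -3.842 0.578 -1.785
endloop
endfacet
facet normal 0.485 0.270 0.832
outer loop
vertex -2.651 1.268 -1.746
vertex -3.197 0.811 -1.28
vertex -2.486 0.45 -1.577
endloop
endfacet
facet normal -0.515 -0.309 0.800
outer loop
vertex -3.197 0.811 -1.28
vertex -3.842 0.578 -1.785
vertex -3.223 0.023 -1.601
endloop
endfacet
facet normal -0.930 -0.244 -0.275
outer loop
vertex -3.842 0.578 -1.785
vertex -3.694 0.89 -2.563
vertex -3.529 0.072 -2.394
endloop
endfacet
facet normal -0.188 0.376 -0.907
outer loop
vertex -3.694 0.89 -2.563
vertex -2.957 1.317 -2.539
vertex -2.983 0.529 -2.86
endloop
endfacet
facet normal 0.687 0.692 -0.222
outer loop
vertex -2.957 1.317 -2.539
vertex -2.651 1.268 -1.746
vertex -2.338 0.762 -2.355
endloop
endfacet
facet normal 0.451 -0.800 0.397
outer loop
vertex -2.691 -0.007 -2.266
vertex -2.486 0.45 -1.577
vertex -3.223 0.023 -1.601
endloop
endfacet
facet normal -0.090 -0.996 -0.027
outer loop
vertex -2.691 -0.007 -2.266
vertex -3.223 0.023 -1.601
vertex -3.529 0.072 -2.394
endloop
endfacet
facet normal 0.035 -0.733 -0.679
outer loop
vertex -2.691 -0.007 -2.266
vertex -3.529 0.072 -2.394
vertex -2.983 0.529 -2.86
endloop
endfacet
facet normal 0.652 -0.375 -0.659
outer loop
vertex -2.691 -0.007 -2.266
vertex -2.983 0.529 -2.86
vertex -2.338 0.762 -2.355
endloop
endfacet
facet normal 0.909 -0.417 0.006
outer loop
vertex -2.691 -0.007 -2.266
vertex -2.338 0.762 -2.355
vertex -2.486 0.45 -1.577
endloop
endfacet
facet normal 0.188 -0.376 0.907
outer loop
vertex -3.223 0.023 -1.601
vertex -2.486 0.45 -1.577
vertex -3.197 0.811 -1.28
endloop
endfacet
facet normal -0.687 -0.692 0.222
outer loop
vertex -3.529 0.072 -2.394
vertex -3.223 0.023 -1.601
vertex -3.842 0.578 -1.785
endloop
endfacet
facet normal -0.485 -0.270 -0.832
outer loop
vertex -2.983 0.529 -2.86
vertex -3.529 0.072 -2.394
vertex -3.694 0.89 -2.563
endloop
endfacet
facet normal 0.515 0.309 -0.800
outer loop
vertex -2.338 0.762 -2.355
vertex -2.983 0.529 -2.86
vertex -2.957 1.317 -2.539
endloop
endfacet
facet normal 0.930 0.244 0.275
outer loop
vertex -2.486 0.45 -1.577
vertex -2.338 0.762 -2.355
vertex -2.651 1.268 -1.746
endloop
endfacet
facet normal -0.053 -0.098 -0.994
outer loop
vertex -0.336 3.42 -2.088
vertex -0.973 3.483 -2.06
vertex -0.603 4.001 -2.131
endloop
endfacet
facet normal 0.874 0.420 0.243
outer loop
vertex -0.336 3.42 -2.088
vertex -0.603 4.001 -2.131
vertex -0.887 3.637 -0.48
endloop
endfacet
facet normal -0.055 -0.097 -0.994
outer loop
vertex -0.603 4.001 -2.131
vertex -0.973 3.483 -2.06
vertex -1.239 4.063 -2.102
endloop
endfacet
facet normal 0.105 0.967 0.231
outer loop
vertex -0.603 4.001 -2.131
vertex -1.239 4.063 -2.102
vertex -0.887 3.637 -0.48
endloop
endfacet
facet normal -0.053 -0.096 -0.994
outer loop
vertex -1.239 4.063 -2.102
vertex -0.973 3.483 -2.06
vertex -1.609 3.545 -2.032
endloop
endfacet
facet normal -0.752 0.579 0.315
outer loop
vertex -1.239 4.063 -2.102
vertex -1.609 3.545 -2.032
vertex -0.887 3.637 -0.48
endloop
endfacet
facet normal -0.053 -0.096 -0.994
outer loop
vertex -1.609 3.545 -2.032
vertex -0.973 3.483 -2.06
vertex -1.342 2.965 -1.99
endloop
endfacet
facet normal -0.839 -0.356 0.411
outer loop
vertex -1.609 3.545 -2.032
vertex -1.342 2.965 -1.99
vertex -0.887 3.637 -0.48
endloop
endfacet
facet normal -0.053 -0.096 -0.994
outer loop
vertex -1.342 2.965 -1.99
vertex -0.973 3.483 -2.06
vertex -0.706 2.903 -2.018
endloop
endfacet
facet normal -0.069 -0.903 0.423
outer loop
vertex -1.342 2.965 -1.99
vertex -0.706 2.903 -2.018
vertex -0.887 3.637 -0.48
endloop
endfacet
facet normal -0.053 -0.096 -0.994
outer loop
vertex -0.706 2.903 -2.018
vertex -0.973 3.483 -2.06
vertex -0.336 3.42 -2.088
endloop
endfacet
facet normal 0.786 -0.517 0.339
outer loop
vertex -0.706 2.903 -2.018
vertex -0.336 3.42 -2.088
vertex -0.887 3.637 -0.48
endloop
endfacet

endsolid
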